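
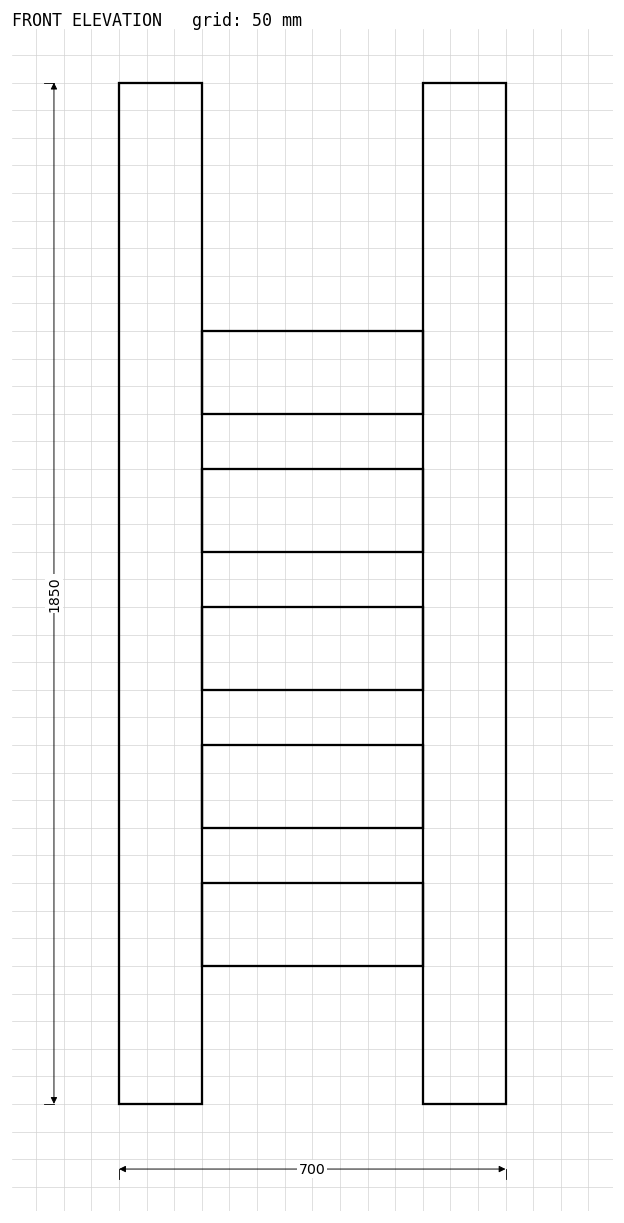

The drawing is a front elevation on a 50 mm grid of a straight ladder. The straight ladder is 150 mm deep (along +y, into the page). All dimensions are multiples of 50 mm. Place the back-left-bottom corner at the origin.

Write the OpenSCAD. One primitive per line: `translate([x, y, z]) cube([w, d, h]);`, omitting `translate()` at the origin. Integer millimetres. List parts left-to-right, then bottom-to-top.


cube([150, 150, 1850]);
translate([150, 0, 250]) cube([400, 150, 150]);
translate([150, 0, 500]) cube([400, 150, 150]);
translate([150, 0, 750]) cube([400, 150, 150]);
translate([150, 0, 1000]) cube([400, 150, 150]);
translate([150, 0, 1250]) cube([400, 150, 150]);
translate([550, 0, 0]) cube([150, 150, 1850]);


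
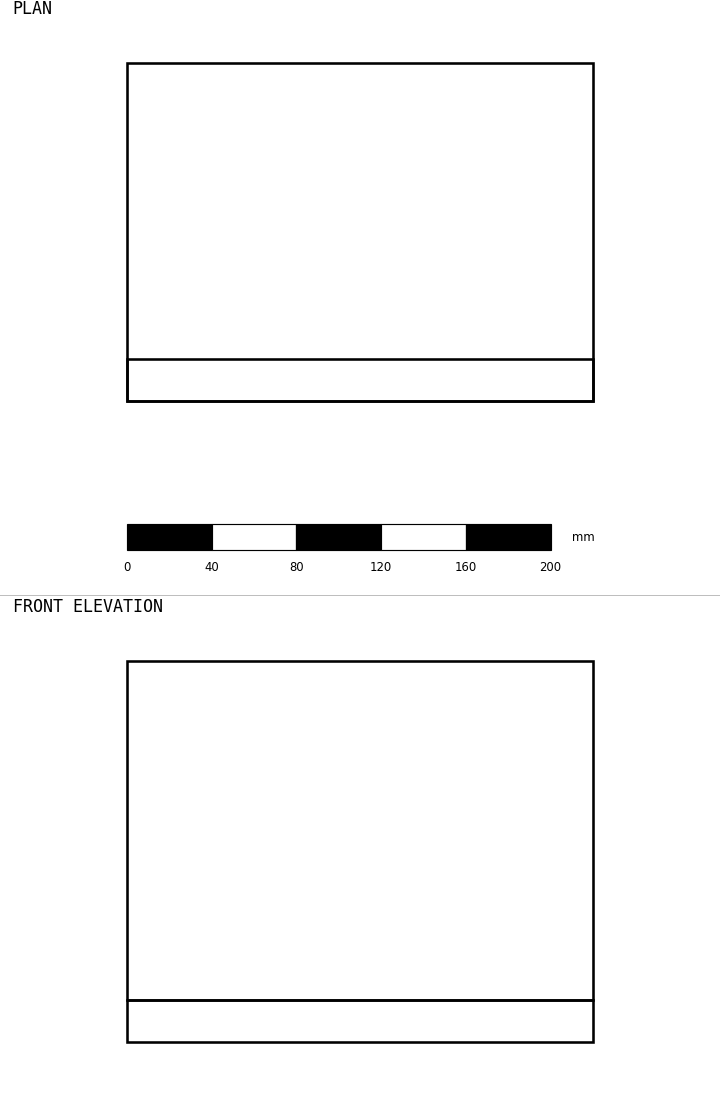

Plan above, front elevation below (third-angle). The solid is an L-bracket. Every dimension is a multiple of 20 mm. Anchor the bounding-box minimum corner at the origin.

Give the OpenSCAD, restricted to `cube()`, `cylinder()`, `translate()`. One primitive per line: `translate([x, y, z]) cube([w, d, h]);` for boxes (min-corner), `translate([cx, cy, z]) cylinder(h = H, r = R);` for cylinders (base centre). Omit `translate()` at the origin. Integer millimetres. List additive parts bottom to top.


cube([220, 160, 20]);
translate([0, 0, 20]) cube([220, 20, 160]);


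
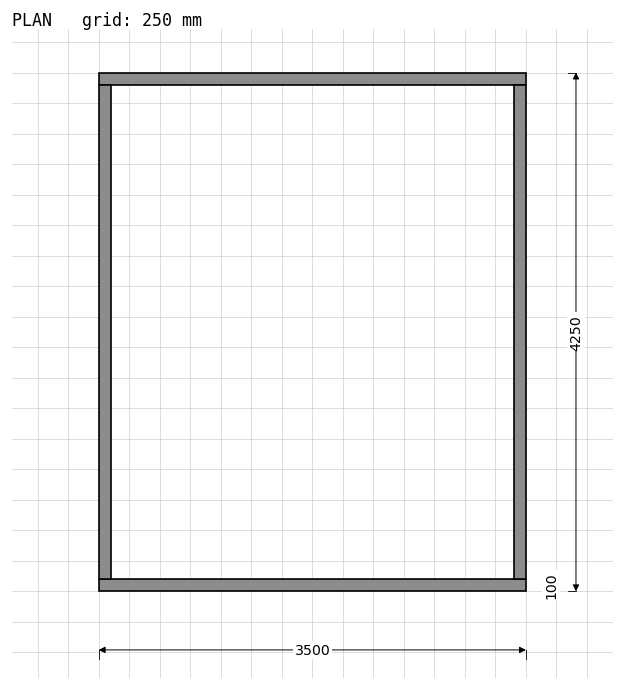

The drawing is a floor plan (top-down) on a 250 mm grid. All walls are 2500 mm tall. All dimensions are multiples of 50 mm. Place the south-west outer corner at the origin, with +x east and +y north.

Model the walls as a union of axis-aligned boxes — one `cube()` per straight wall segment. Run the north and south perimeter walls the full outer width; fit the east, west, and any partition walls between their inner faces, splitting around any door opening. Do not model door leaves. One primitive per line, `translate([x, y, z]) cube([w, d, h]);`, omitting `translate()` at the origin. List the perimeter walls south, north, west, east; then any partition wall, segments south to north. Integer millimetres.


cube([3500, 100, 2500]);
translate([0, 4150, 0]) cube([3500, 100, 2500]);
translate([0, 100, 0]) cube([100, 4050, 2500]);
translate([3400, 100, 0]) cube([100, 4050, 2500]);


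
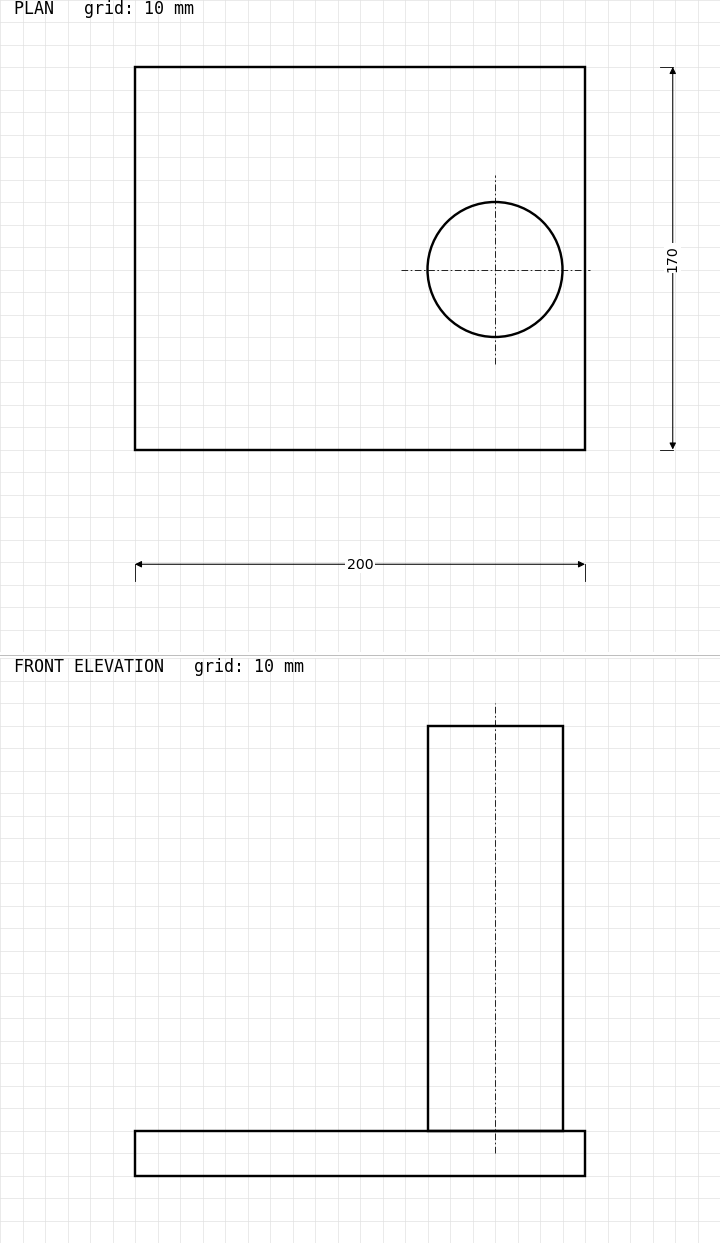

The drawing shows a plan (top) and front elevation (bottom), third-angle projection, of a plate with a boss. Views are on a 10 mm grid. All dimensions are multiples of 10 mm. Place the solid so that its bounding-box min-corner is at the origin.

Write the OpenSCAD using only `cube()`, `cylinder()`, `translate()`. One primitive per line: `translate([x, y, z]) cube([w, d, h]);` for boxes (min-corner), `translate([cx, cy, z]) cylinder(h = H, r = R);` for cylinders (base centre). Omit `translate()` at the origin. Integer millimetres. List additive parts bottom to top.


cube([200, 170, 20]);
translate([160, 80, 20]) cylinder(h = 180, r = 30);


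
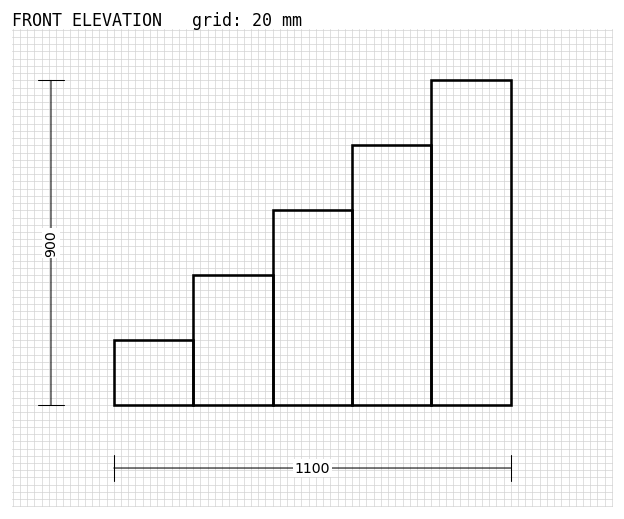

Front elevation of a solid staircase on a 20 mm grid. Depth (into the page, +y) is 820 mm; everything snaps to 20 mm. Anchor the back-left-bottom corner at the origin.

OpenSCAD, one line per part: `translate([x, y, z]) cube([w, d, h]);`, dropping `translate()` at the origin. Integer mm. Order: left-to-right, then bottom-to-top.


cube([220, 820, 180]);
translate([220, 0, 0]) cube([220, 820, 360]);
translate([440, 0, 0]) cube([220, 820, 540]);
translate([660, 0, 0]) cube([220, 820, 720]);
translate([880, 0, 0]) cube([220, 820, 900]);


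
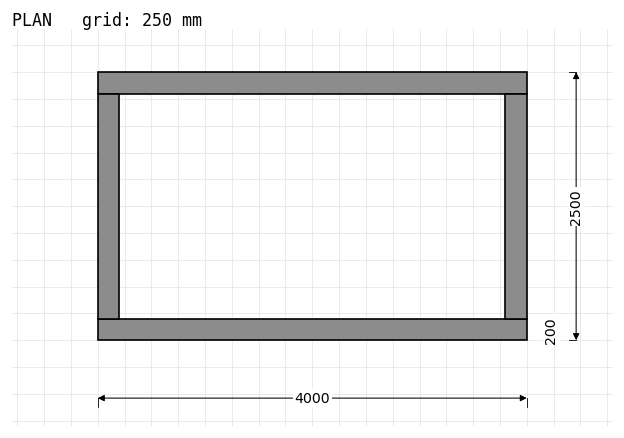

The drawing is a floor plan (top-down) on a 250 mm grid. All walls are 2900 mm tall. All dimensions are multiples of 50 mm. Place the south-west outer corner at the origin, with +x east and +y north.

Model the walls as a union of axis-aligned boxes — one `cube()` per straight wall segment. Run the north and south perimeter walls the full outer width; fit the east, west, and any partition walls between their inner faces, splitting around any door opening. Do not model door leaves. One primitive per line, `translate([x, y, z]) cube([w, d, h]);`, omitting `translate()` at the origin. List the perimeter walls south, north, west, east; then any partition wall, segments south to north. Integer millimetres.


cube([4000, 200, 2900]);
translate([0, 2300, 0]) cube([4000, 200, 2900]);
translate([0, 200, 0]) cube([200, 2100, 2900]);
translate([3800, 200, 0]) cube([200, 2100, 2900]);


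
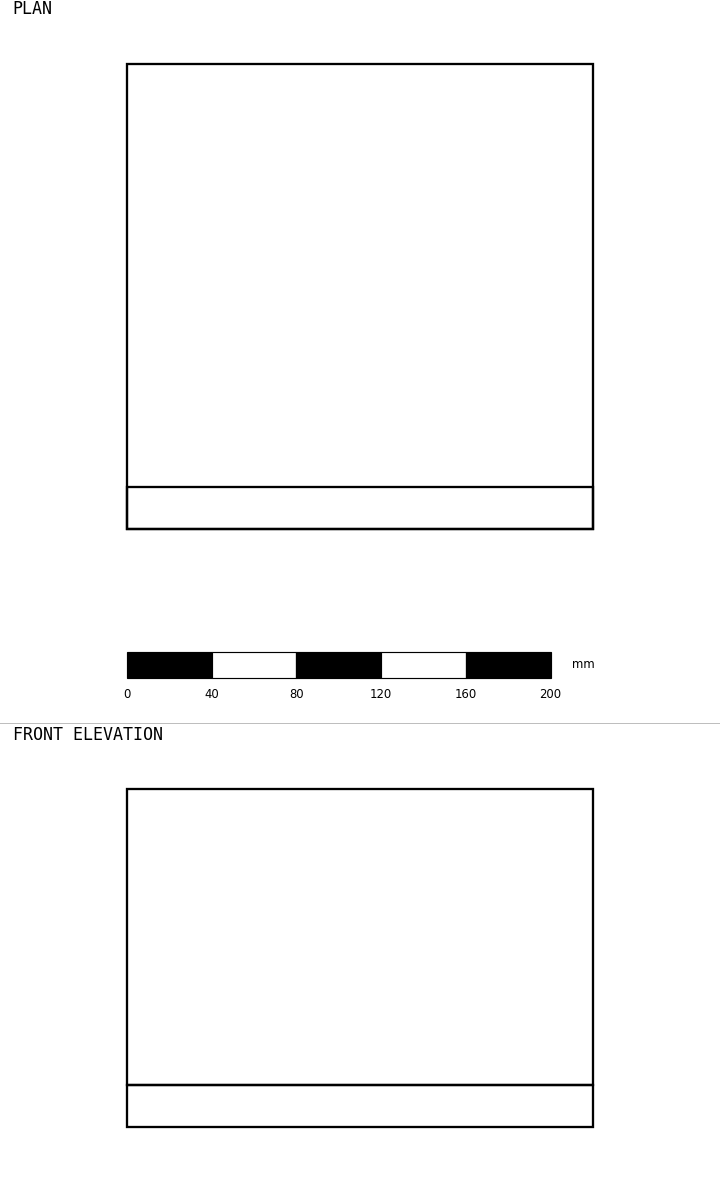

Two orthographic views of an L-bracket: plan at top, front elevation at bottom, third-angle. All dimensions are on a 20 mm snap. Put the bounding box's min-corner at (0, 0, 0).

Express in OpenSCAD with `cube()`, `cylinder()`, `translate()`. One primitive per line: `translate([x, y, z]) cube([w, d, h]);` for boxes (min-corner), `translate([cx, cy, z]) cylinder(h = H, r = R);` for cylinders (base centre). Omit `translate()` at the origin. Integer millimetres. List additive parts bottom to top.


cube([220, 220, 20]);
translate([0, 0, 20]) cube([220, 20, 140]);


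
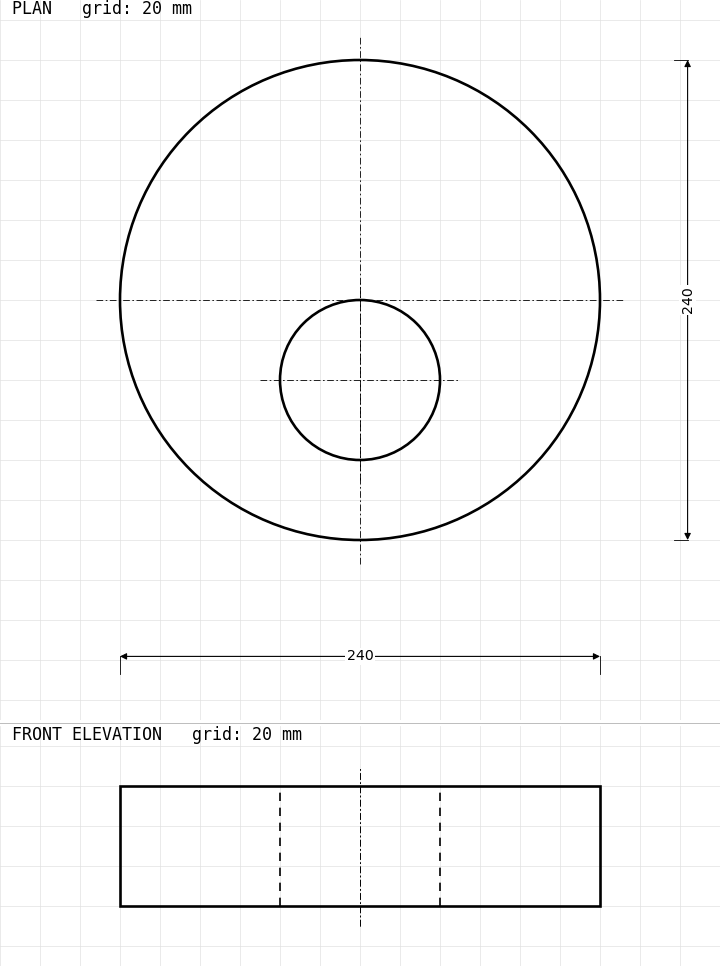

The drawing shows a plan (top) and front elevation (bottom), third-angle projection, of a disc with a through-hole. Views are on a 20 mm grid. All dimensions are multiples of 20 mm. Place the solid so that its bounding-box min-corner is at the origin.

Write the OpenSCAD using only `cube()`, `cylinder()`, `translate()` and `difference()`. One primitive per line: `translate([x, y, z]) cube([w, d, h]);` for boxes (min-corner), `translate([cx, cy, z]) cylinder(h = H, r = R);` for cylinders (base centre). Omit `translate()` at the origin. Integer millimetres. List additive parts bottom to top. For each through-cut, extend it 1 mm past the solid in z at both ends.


difference() {
  translate([120, 120, 0]) cylinder(h = 60, r = 120);
  translate([120, 80, -1]) cylinder(h = 62, r = 40);
}


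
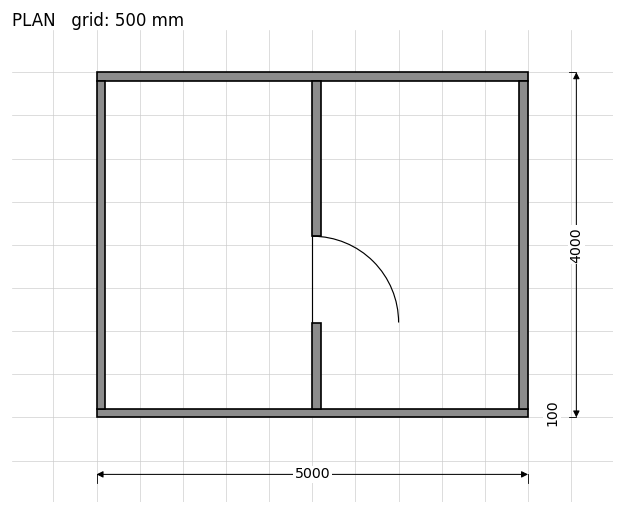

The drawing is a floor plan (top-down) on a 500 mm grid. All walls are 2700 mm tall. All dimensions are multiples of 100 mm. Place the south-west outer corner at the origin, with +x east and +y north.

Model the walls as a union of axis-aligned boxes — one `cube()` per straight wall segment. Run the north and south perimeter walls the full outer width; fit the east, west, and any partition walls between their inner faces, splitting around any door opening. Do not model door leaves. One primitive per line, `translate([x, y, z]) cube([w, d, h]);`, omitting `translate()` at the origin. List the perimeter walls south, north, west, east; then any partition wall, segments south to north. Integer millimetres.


cube([5000, 100, 2700]);
translate([0, 3900, 0]) cube([5000, 100, 2700]);
translate([0, 100, 0]) cube([100, 3800, 2700]);
translate([4900, 100, 0]) cube([100, 3800, 2700]);
translate([2500, 100, 0]) cube([100, 1000, 2700]);
translate([2500, 2100, 0]) cube([100, 1800, 2700]);


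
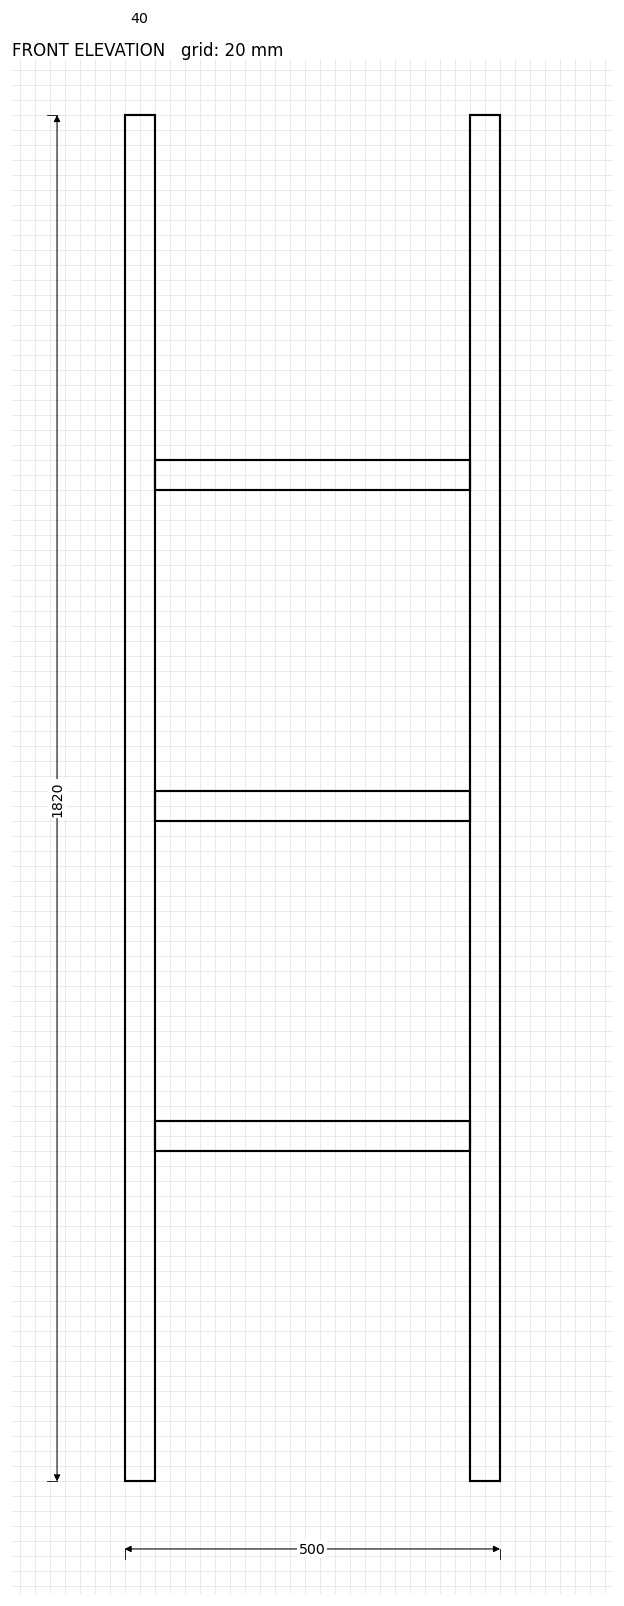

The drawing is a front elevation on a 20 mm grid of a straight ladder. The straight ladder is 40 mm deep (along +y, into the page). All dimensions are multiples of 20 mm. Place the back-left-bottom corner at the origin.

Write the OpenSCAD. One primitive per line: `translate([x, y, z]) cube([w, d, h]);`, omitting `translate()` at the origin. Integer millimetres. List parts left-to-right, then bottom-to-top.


cube([40, 40, 1820]);
translate([40, 0, 440]) cube([420, 40, 40]);
translate([40, 0, 880]) cube([420, 40, 40]);
translate([40, 0, 1320]) cube([420, 40, 40]);
translate([460, 0, 0]) cube([40, 40, 1820]);


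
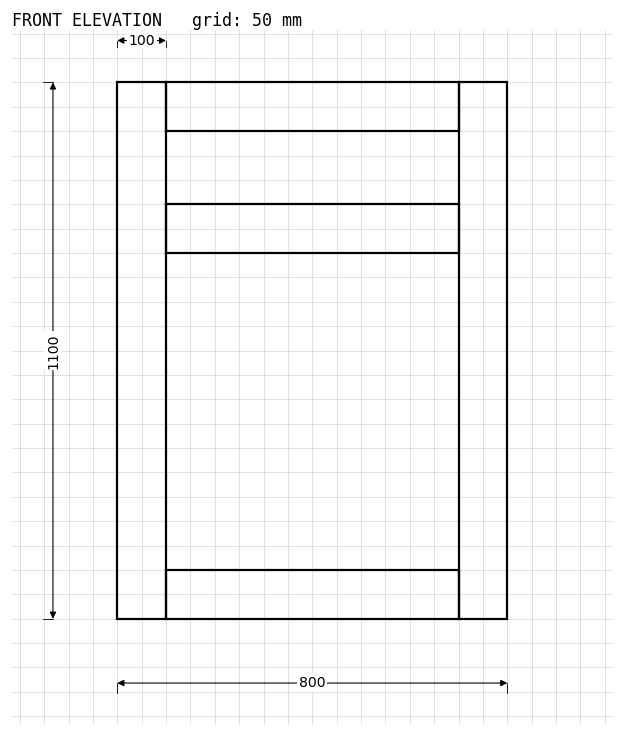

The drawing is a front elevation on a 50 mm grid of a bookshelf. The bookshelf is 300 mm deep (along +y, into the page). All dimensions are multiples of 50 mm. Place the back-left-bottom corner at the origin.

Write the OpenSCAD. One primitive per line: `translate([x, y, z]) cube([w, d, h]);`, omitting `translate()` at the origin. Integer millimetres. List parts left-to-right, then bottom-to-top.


cube([100, 300, 1100]);
translate([100, 0, 0]) cube([600, 300, 100]);
translate([100, 0, 750]) cube([600, 300, 100]);
translate([100, 0, 1000]) cube([600, 300, 100]);
translate([700, 0, 0]) cube([100, 300, 1100]);


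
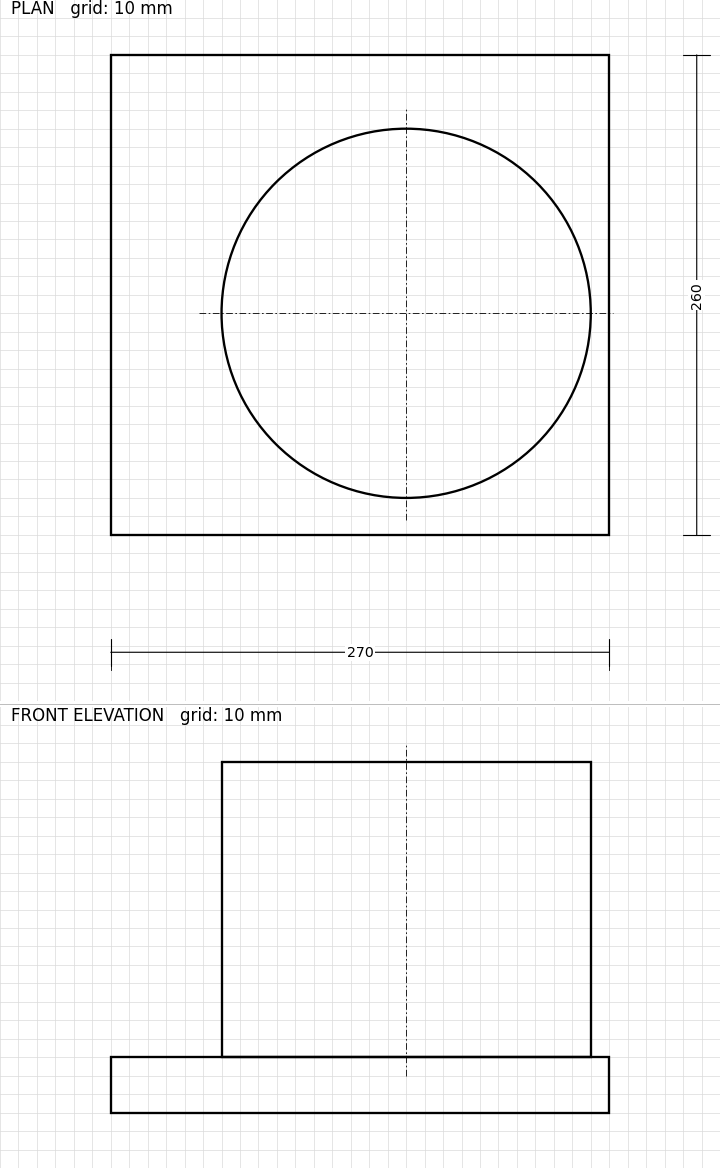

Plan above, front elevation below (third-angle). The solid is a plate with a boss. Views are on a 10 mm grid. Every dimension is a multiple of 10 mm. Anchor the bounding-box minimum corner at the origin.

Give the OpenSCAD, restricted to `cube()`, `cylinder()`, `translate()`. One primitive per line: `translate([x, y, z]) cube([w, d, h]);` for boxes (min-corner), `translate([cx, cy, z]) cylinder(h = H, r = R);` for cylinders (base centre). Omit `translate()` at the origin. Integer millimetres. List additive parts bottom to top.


cube([270, 260, 30]);
translate([160, 120, 30]) cylinder(h = 160, r = 100);


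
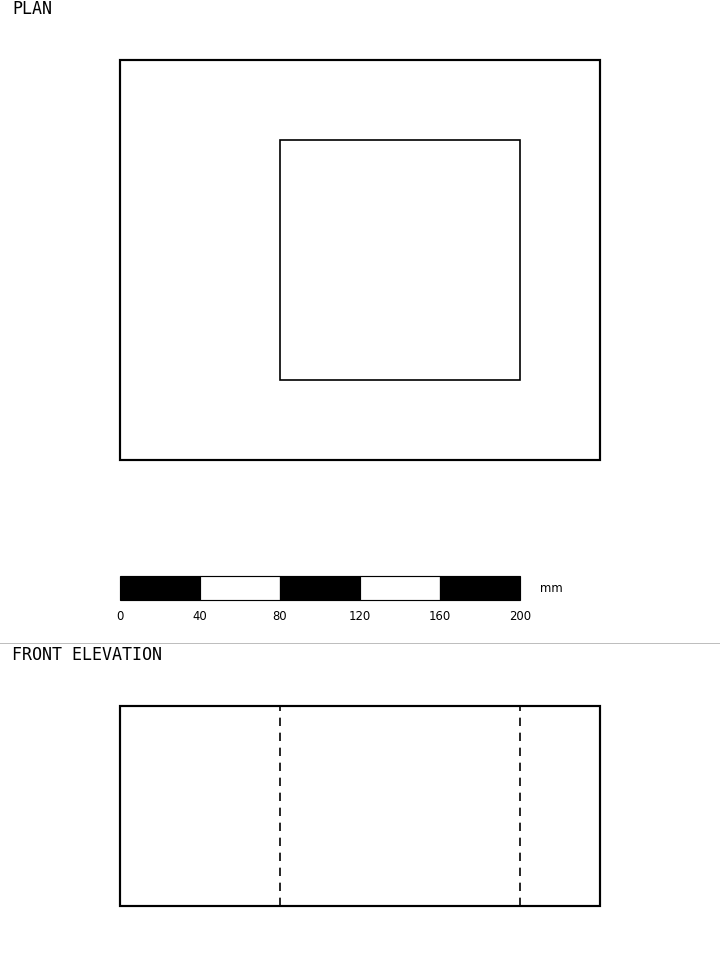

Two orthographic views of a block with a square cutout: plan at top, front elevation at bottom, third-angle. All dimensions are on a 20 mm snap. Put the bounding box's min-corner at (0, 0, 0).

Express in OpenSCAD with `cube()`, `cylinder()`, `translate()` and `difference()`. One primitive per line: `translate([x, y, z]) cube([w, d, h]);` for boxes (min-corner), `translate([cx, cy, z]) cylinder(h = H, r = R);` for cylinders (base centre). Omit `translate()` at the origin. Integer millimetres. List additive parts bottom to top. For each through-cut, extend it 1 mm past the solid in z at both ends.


difference() {
  cube([240, 200, 100]);
  translate([80, 40, -1]) cube([120, 120, 102]);
}


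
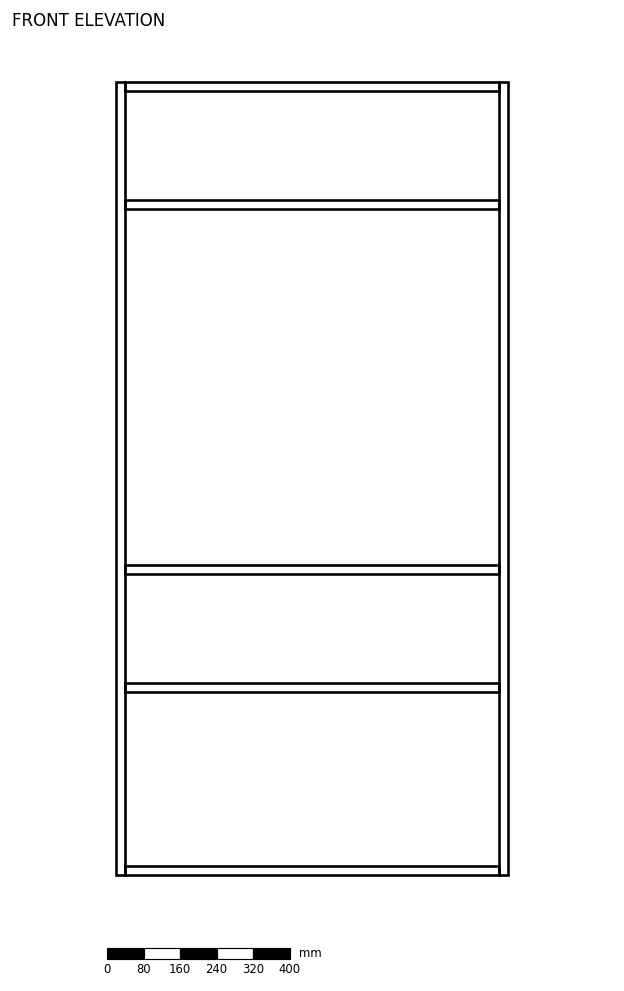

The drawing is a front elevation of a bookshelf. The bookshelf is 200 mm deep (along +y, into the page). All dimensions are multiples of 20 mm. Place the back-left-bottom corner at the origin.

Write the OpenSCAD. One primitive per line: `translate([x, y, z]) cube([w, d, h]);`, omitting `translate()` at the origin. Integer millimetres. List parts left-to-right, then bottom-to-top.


cube([20, 200, 1740]);
translate([20, 0, 0]) cube([820, 200, 20]);
translate([20, 0, 400]) cube([820, 200, 20]);
translate([20, 0, 660]) cube([820, 200, 20]);
translate([20, 0, 1460]) cube([820, 200, 20]);
translate([20, 0, 1720]) cube([820, 200, 20]);
translate([840, 0, 0]) cube([20, 200, 1740]);


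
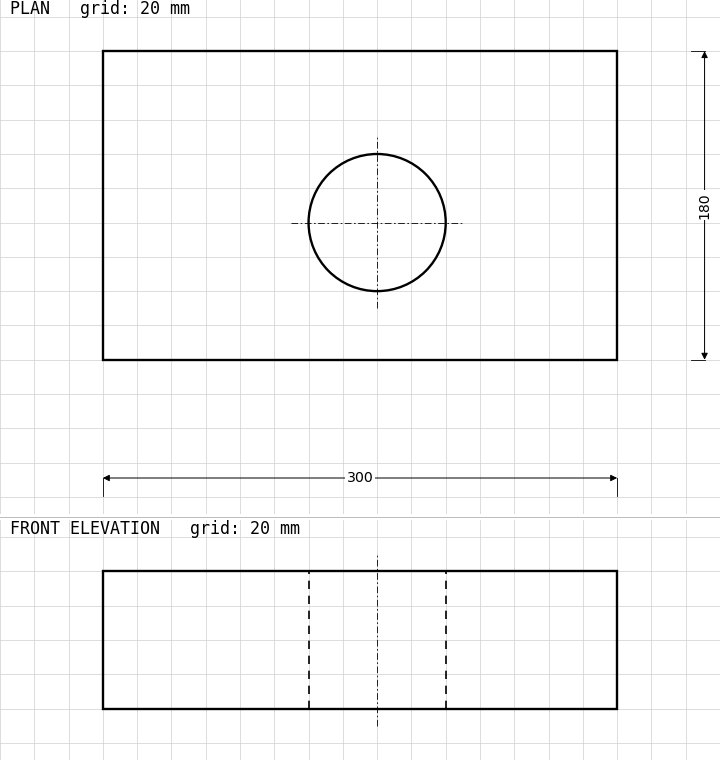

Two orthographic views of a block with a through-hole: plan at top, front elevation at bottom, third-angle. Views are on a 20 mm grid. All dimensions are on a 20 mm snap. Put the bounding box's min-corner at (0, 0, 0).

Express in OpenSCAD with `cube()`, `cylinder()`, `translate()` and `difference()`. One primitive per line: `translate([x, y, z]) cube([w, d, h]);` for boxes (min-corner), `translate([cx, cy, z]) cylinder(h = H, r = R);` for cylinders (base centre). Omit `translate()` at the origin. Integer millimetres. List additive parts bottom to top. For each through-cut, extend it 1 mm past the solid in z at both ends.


difference() {
  cube([300, 180, 80]);
  translate([160, 80, -1]) cylinder(h = 82, r = 40);
}


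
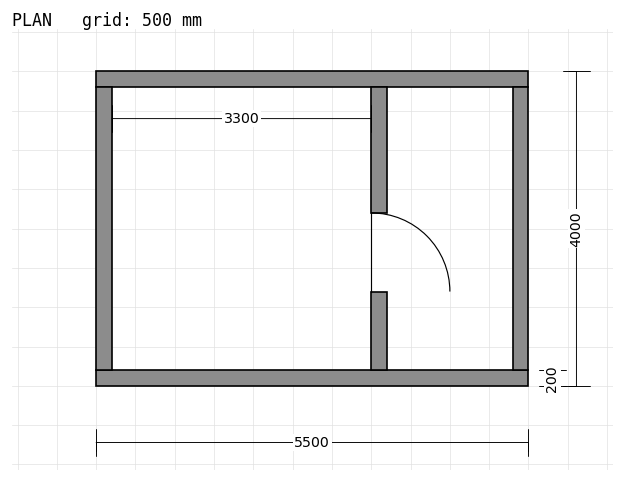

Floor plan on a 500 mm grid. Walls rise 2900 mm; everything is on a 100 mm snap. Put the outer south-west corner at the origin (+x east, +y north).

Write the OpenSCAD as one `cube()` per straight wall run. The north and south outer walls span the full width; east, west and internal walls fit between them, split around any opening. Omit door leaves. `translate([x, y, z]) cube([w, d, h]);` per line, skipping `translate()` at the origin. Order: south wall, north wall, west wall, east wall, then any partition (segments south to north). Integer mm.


cube([5500, 200, 2900]);
translate([0, 3800, 0]) cube([5500, 200, 2900]);
translate([0, 200, 0]) cube([200, 3600, 2900]);
translate([5300, 200, 0]) cube([200, 3600, 2900]);
translate([3500, 200, 0]) cube([200, 1000, 2900]);
translate([3500, 2200, 0]) cube([200, 1600, 2900]);


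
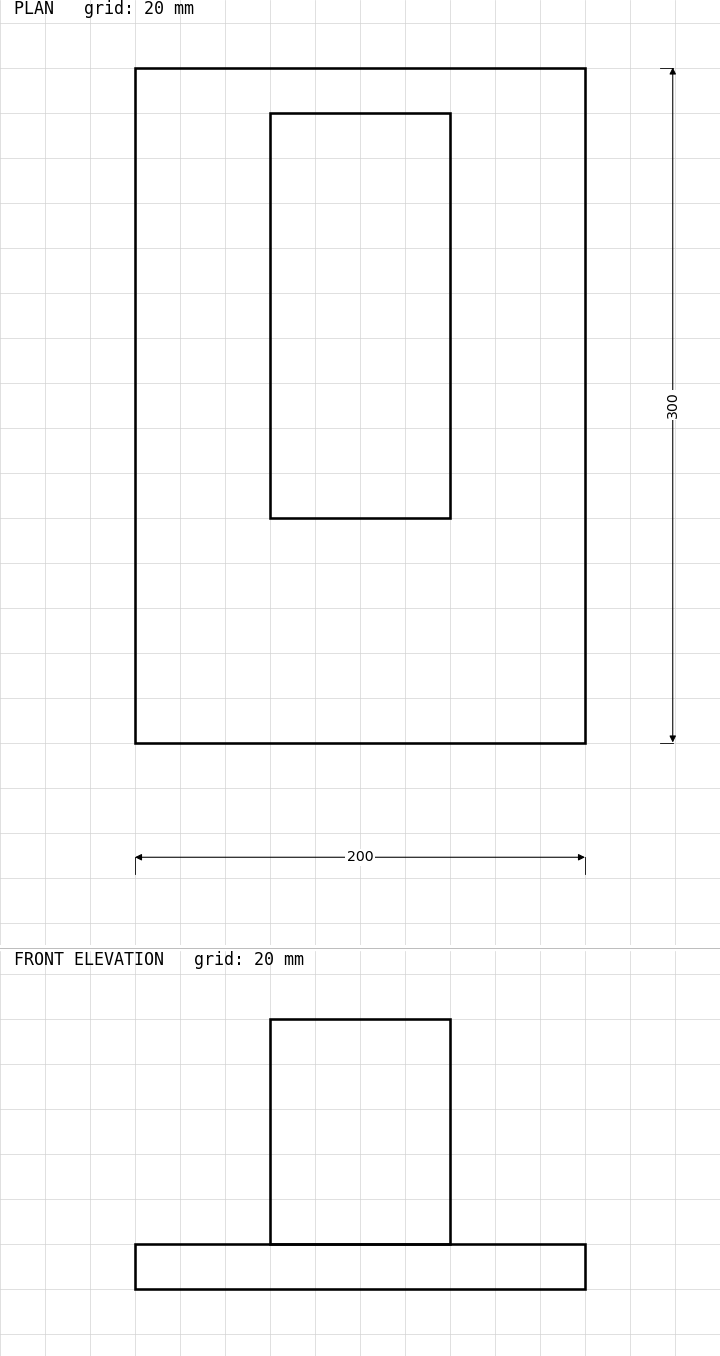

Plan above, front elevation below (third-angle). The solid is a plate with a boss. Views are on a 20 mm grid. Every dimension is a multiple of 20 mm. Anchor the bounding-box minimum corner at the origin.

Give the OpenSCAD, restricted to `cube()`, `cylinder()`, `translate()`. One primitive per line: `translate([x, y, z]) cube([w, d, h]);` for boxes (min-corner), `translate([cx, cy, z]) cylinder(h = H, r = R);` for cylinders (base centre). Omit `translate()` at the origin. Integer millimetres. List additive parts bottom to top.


cube([200, 300, 20]);
translate([60, 100, 20]) cube([80, 180, 100]);


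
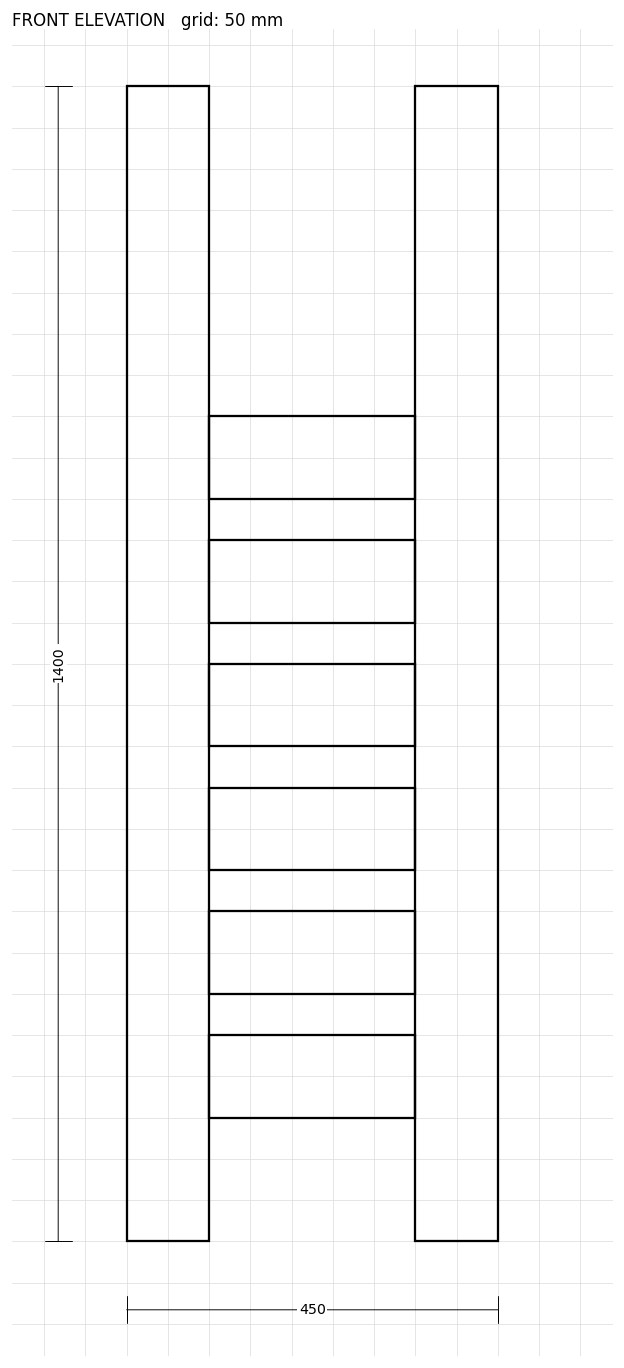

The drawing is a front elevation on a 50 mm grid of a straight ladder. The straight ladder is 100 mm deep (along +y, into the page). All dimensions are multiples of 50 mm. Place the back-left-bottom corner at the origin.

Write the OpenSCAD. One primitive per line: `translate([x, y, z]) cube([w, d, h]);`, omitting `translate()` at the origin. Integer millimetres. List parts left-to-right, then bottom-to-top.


cube([100, 100, 1400]);
translate([100, 0, 150]) cube([250, 100, 100]);
translate([100, 0, 300]) cube([250, 100, 100]);
translate([100, 0, 450]) cube([250, 100, 100]);
translate([100, 0, 600]) cube([250, 100, 100]);
translate([100, 0, 750]) cube([250, 100, 100]);
translate([100, 0, 900]) cube([250, 100, 100]);
translate([350, 0, 0]) cube([100, 100, 1400]);


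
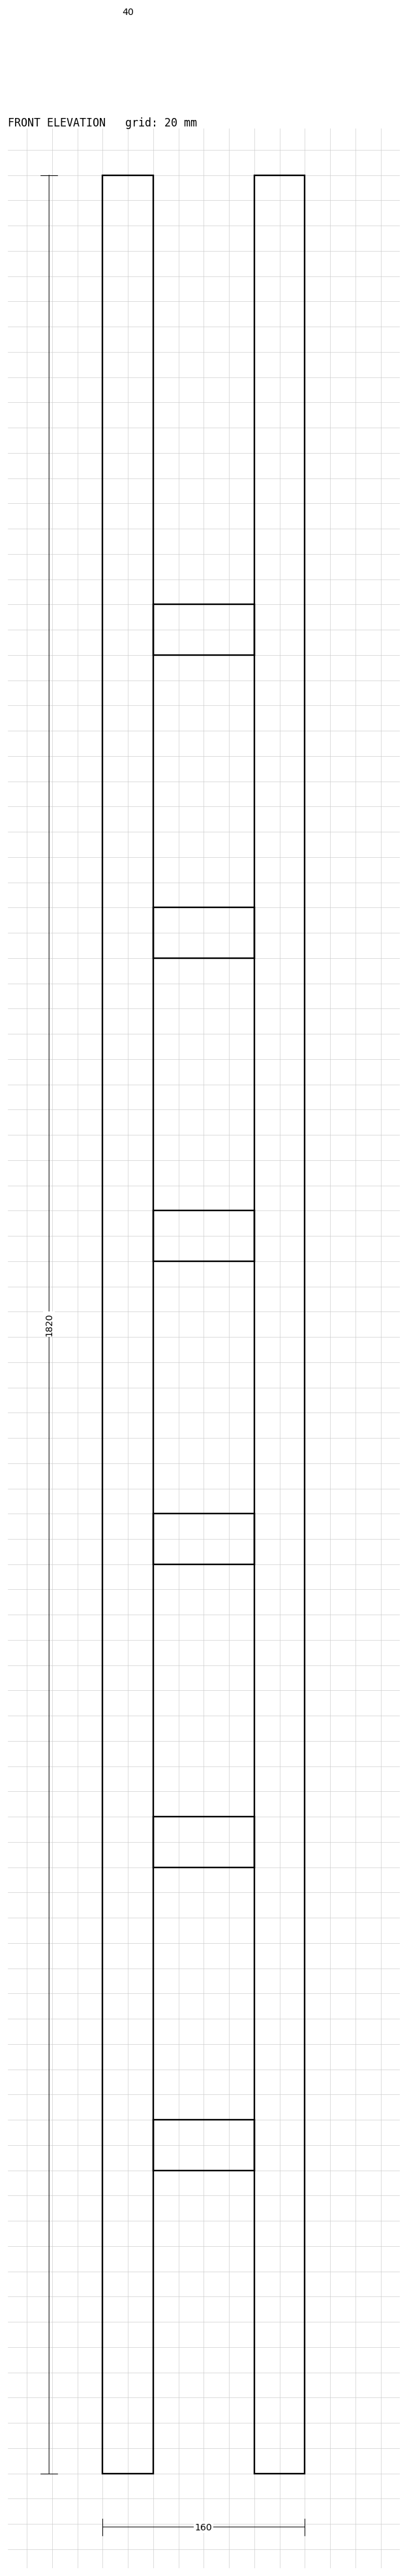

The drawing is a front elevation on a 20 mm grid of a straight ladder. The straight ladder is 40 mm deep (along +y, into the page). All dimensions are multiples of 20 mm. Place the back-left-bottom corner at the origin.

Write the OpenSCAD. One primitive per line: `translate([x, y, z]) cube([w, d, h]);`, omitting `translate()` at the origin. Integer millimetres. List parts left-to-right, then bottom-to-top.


cube([40, 40, 1820]);
translate([40, 0, 240]) cube([80, 40, 40]);
translate([40, 0, 480]) cube([80, 40, 40]);
translate([40, 0, 720]) cube([80, 40, 40]);
translate([40, 0, 960]) cube([80, 40, 40]);
translate([40, 0, 1200]) cube([80, 40, 40]);
translate([40, 0, 1440]) cube([80, 40, 40]);
translate([120, 0, 0]) cube([40, 40, 1820]);


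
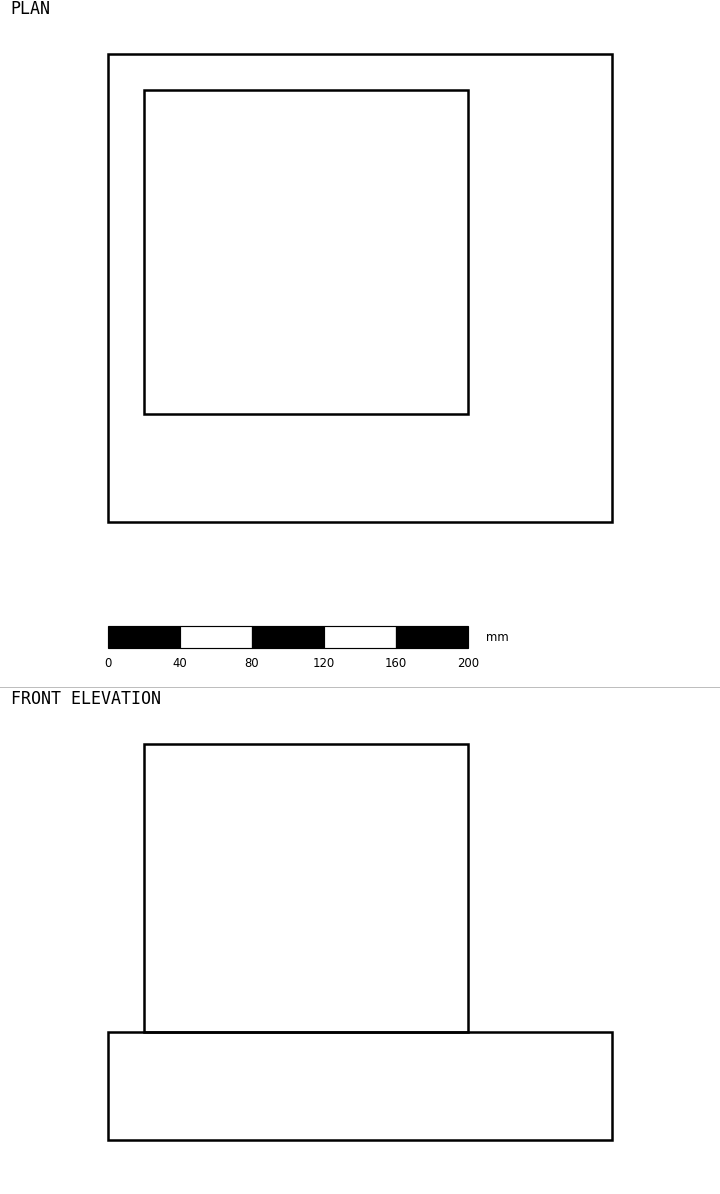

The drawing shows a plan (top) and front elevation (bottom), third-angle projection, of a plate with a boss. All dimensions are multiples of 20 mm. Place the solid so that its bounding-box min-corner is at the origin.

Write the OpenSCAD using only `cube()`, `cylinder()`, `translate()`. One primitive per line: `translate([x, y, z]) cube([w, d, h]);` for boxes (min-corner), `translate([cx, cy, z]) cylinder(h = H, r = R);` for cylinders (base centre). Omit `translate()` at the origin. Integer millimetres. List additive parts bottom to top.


cube([280, 260, 60]);
translate([20, 60, 60]) cube([180, 180, 160]);


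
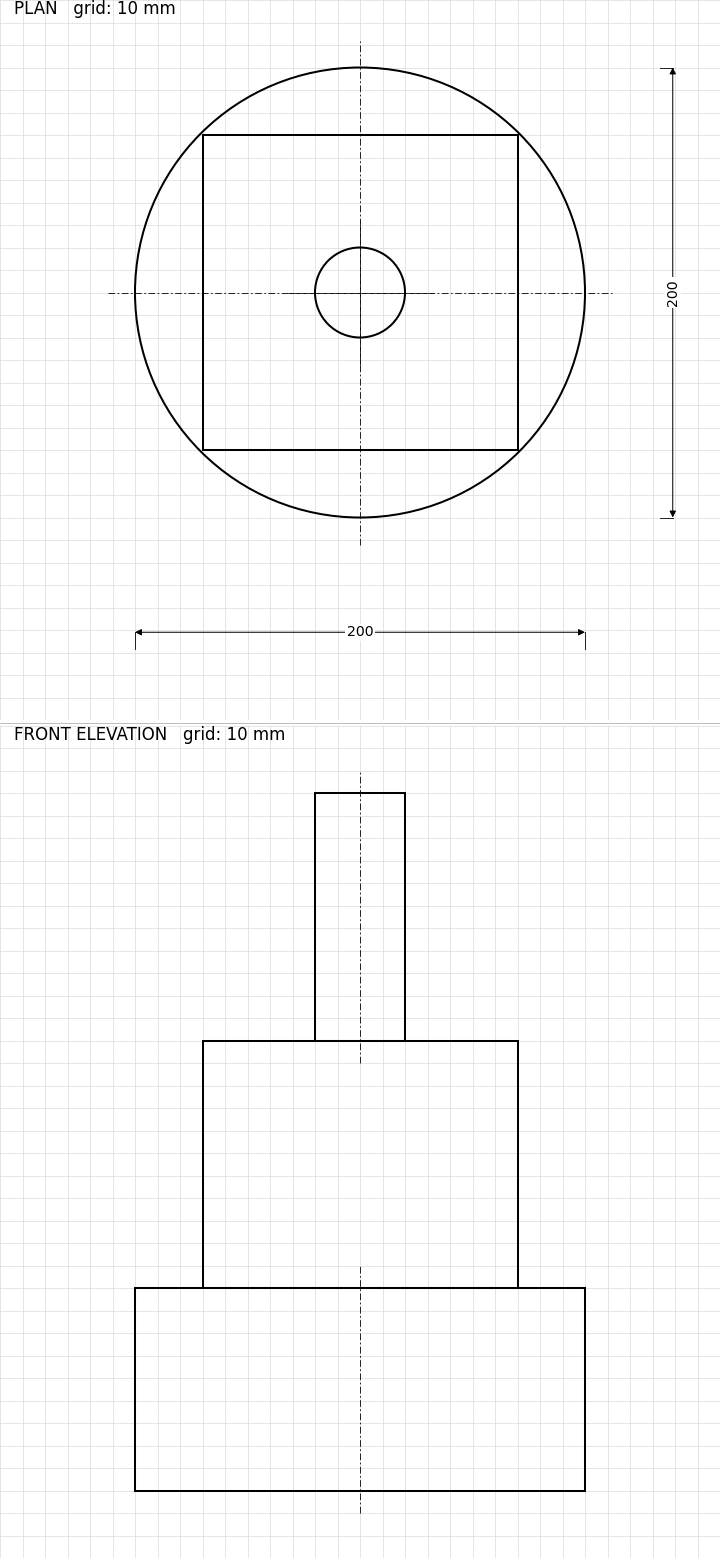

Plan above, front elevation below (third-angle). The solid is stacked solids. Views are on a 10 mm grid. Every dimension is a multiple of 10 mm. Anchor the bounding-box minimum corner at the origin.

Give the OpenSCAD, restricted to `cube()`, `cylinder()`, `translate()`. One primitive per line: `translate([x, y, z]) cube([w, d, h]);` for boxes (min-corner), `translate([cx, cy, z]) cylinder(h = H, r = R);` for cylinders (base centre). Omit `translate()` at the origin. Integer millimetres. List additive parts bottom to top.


translate([100, 100, 0]) cylinder(h = 90, r = 100);
translate([30, 30, 90]) cube([140, 140, 110]);
translate([100, 100, 200]) cylinder(h = 110, r = 20);


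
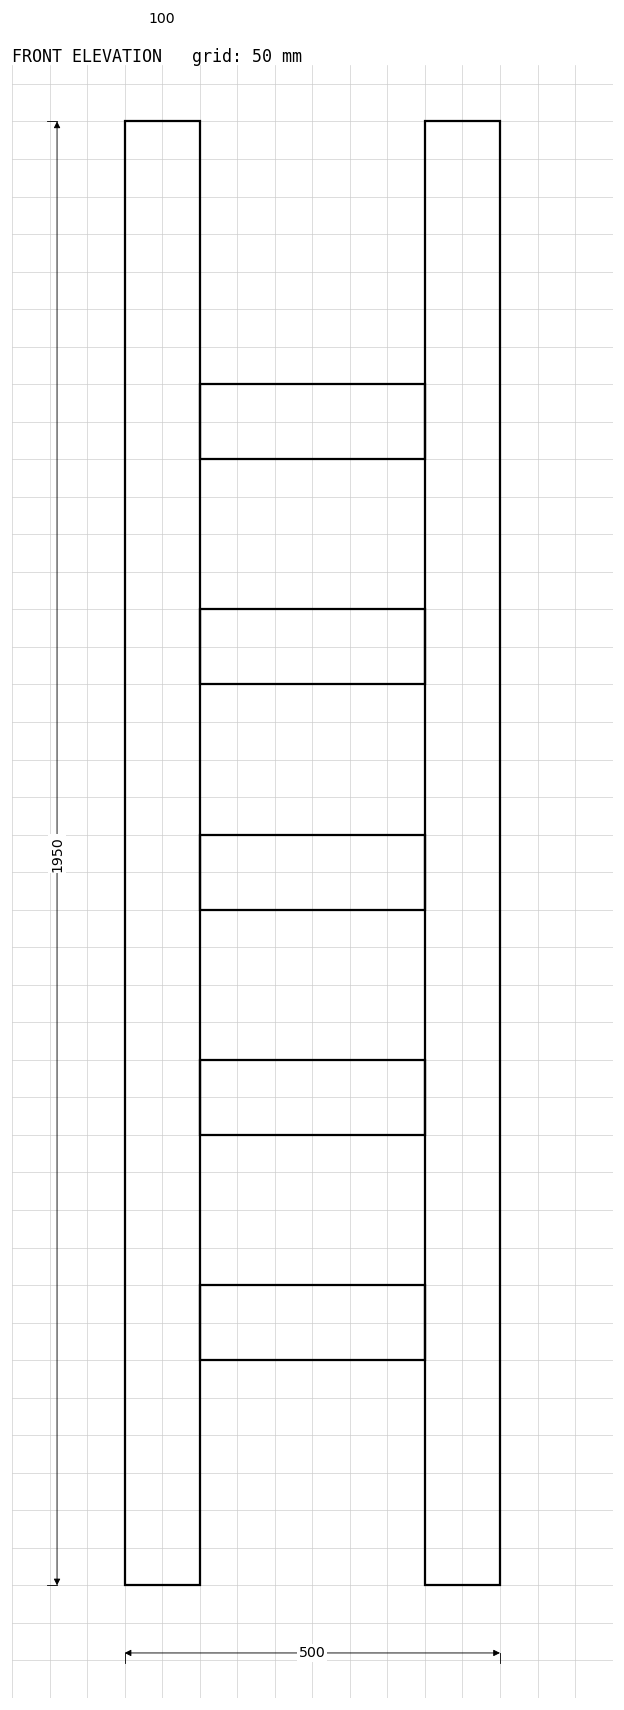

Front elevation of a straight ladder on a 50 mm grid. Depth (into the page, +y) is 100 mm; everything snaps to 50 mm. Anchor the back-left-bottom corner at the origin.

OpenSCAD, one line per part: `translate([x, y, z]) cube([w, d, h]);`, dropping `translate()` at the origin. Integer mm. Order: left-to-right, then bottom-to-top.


cube([100, 100, 1950]);
translate([100, 0, 300]) cube([300, 100, 100]);
translate([100, 0, 600]) cube([300, 100, 100]);
translate([100, 0, 900]) cube([300, 100, 100]);
translate([100, 0, 1200]) cube([300, 100, 100]);
translate([100, 0, 1500]) cube([300, 100, 100]);
translate([400, 0, 0]) cube([100, 100, 1950]);


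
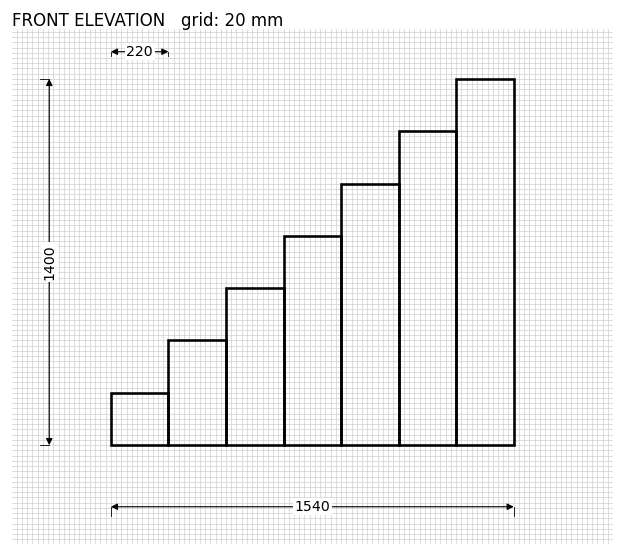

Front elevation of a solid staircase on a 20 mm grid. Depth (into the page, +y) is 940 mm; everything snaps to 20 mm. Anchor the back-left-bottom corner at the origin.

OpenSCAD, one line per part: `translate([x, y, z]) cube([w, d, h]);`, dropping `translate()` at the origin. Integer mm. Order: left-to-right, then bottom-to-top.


cube([220, 940, 200]);
translate([220, 0, 0]) cube([220, 940, 400]);
translate([440, 0, 0]) cube([220, 940, 600]);
translate([660, 0, 0]) cube([220, 940, 800]);
translate([880, 0, 0]) cube([220, 940, 1000]);
translate([1100, 0, 0]) cube([220, 940, 1200]);
translate([1320, 0, 0]) cube([220, 940, 1400]);


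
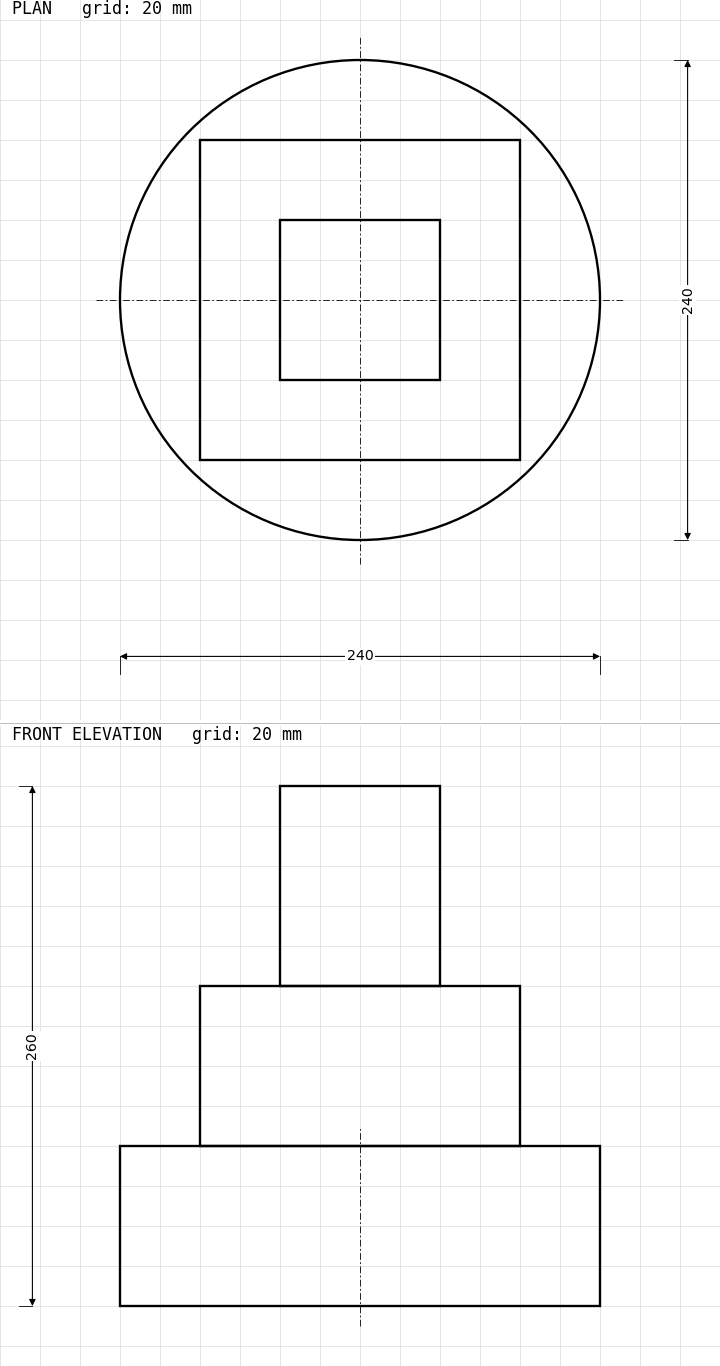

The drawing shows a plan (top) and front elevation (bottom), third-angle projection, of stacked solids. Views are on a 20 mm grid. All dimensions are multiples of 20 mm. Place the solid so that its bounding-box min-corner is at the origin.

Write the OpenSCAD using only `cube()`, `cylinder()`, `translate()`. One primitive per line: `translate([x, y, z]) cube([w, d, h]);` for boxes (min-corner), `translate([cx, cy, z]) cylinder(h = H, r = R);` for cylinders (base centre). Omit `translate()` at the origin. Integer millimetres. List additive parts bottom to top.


translate([120, 120, 0]) cylinder(h = 80, r = 120);
translate([40, 40, 80]) cube([160, 160, 80]);
translate([80, 80, 160]) cube([80, 80, 100]);


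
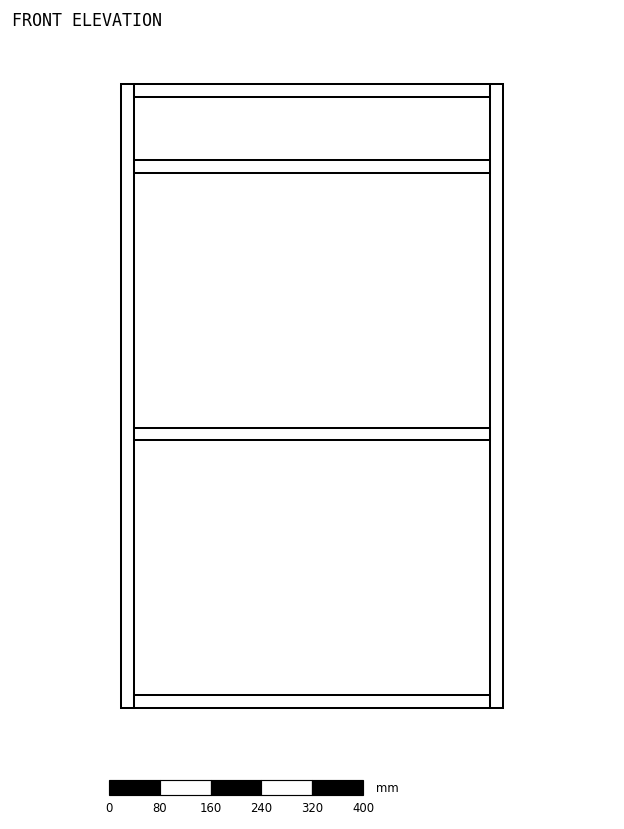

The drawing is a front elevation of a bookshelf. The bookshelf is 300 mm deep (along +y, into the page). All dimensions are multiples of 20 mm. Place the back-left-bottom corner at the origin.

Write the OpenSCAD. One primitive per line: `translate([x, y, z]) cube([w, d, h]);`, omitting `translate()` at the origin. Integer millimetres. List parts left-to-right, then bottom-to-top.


cube([20, 300, 980]);
translate([20, 0, 0]) cube([560, 300, 20]);
translate([20, 0, 420]) cube([560, 300, 20]);
translate([20, 0, 840]) cube([560, 300, 20]);
translate([20, 0, 960]) cube([560, 300, 20]);
translate([580, 0, 0]) cube([20, 300, 980]);


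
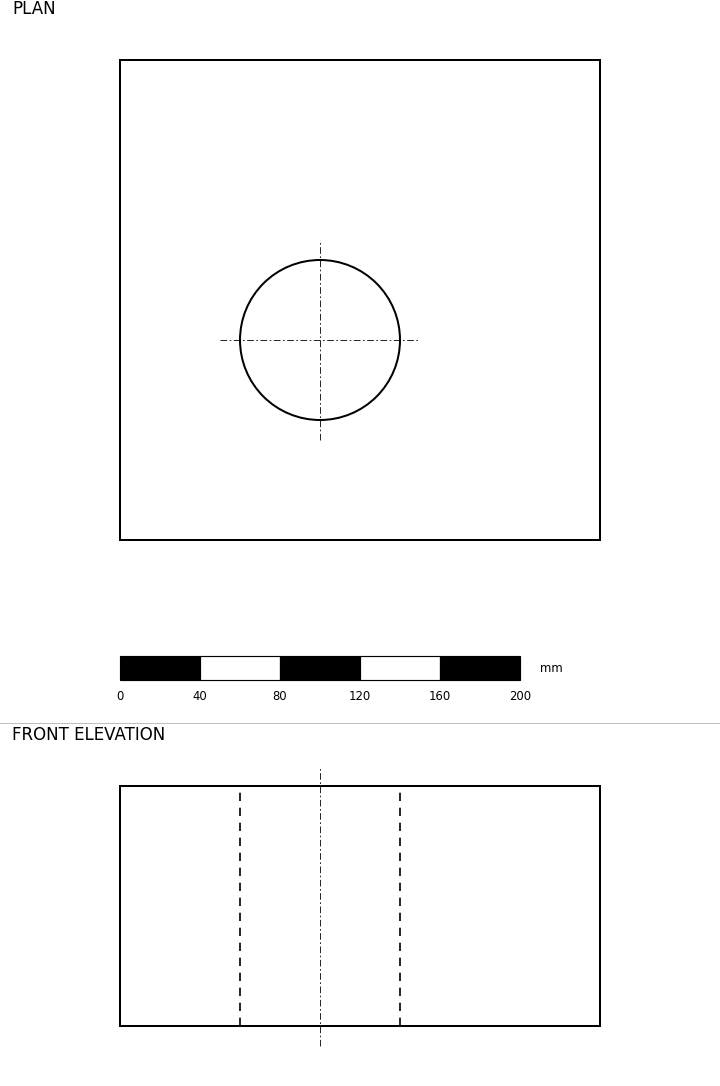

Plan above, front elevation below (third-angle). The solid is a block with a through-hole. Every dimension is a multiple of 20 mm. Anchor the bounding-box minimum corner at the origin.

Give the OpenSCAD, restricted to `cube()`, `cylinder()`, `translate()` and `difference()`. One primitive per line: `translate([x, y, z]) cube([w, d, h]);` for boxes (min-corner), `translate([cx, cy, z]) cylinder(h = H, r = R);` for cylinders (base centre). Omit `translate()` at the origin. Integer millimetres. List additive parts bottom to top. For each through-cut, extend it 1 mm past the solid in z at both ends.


difference() {
  cube([240, 240, 120]);
  translate([100, 100, -1]) cylinder(h = 122, r = 40);
}


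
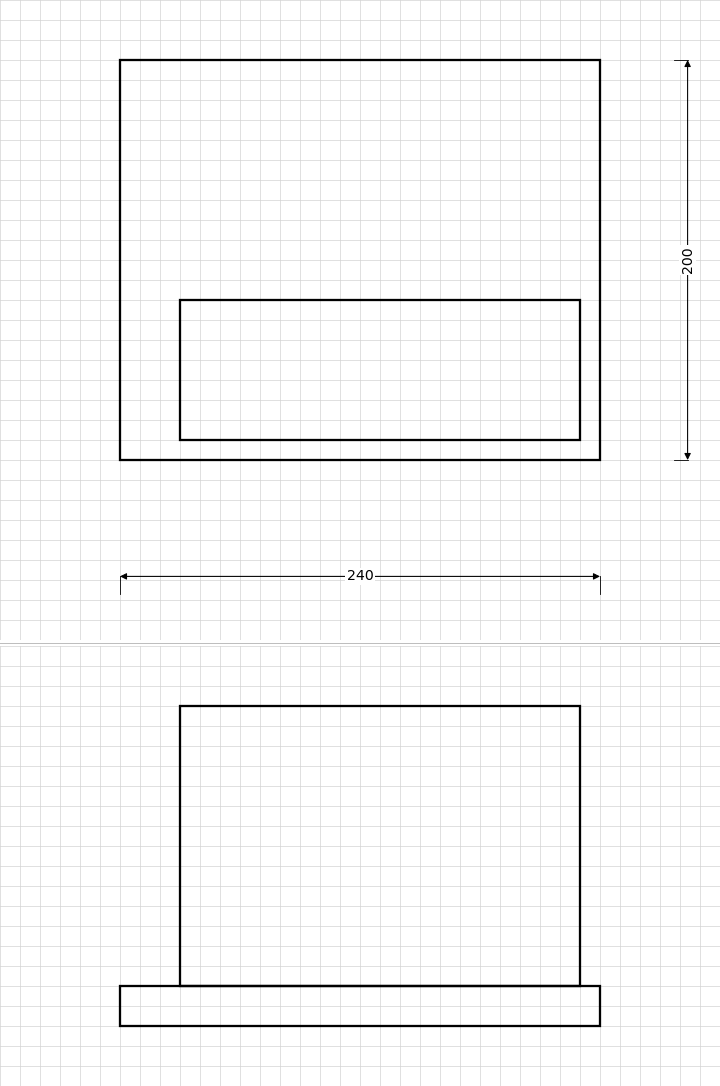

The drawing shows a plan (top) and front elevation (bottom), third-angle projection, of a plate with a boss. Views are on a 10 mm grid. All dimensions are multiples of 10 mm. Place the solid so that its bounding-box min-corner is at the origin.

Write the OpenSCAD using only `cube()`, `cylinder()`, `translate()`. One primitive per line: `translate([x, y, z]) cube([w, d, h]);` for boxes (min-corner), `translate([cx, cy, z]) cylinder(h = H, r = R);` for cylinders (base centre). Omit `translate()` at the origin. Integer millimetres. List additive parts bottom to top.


cube([240, 200, 20]);
translate([30, 10, 20]) cube([200, 70, 140]);


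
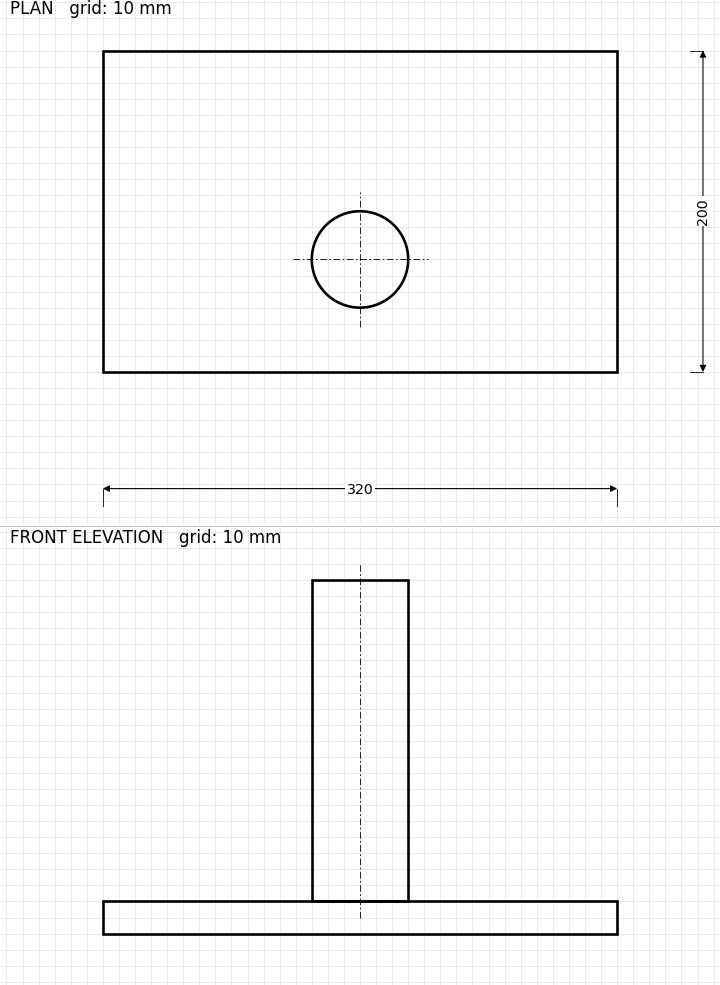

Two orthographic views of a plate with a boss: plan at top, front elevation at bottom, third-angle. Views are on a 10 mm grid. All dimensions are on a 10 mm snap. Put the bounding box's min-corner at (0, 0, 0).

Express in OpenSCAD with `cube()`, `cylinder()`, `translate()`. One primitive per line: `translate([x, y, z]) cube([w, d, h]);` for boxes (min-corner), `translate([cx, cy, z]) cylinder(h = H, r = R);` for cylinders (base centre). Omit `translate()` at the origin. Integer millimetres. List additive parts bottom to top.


cube([320, 200, 20]);
translate([160, 70, 20]) cylinder(h = 200, r = 30);


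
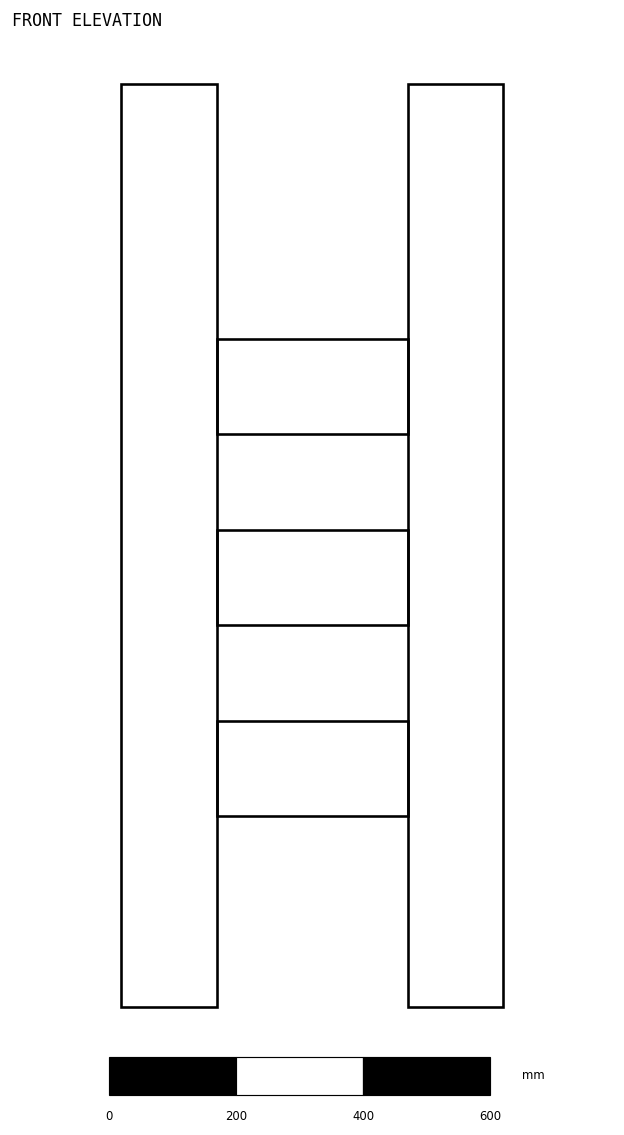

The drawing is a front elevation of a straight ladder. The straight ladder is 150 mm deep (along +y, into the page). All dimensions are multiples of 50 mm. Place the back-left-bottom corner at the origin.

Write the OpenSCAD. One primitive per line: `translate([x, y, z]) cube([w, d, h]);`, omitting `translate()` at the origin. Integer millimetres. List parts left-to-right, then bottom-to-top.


cube([150, 150, 1450]);
translate([150, 0, 300]) cube([300, 150, 150]);
translate([150, 0, 600]) cube([300, 150, 150]);
translate([150, 0, 900]) cube([300, 150, 150]);
translate([450, 0, 0]) cube([150, 150, 1450]);


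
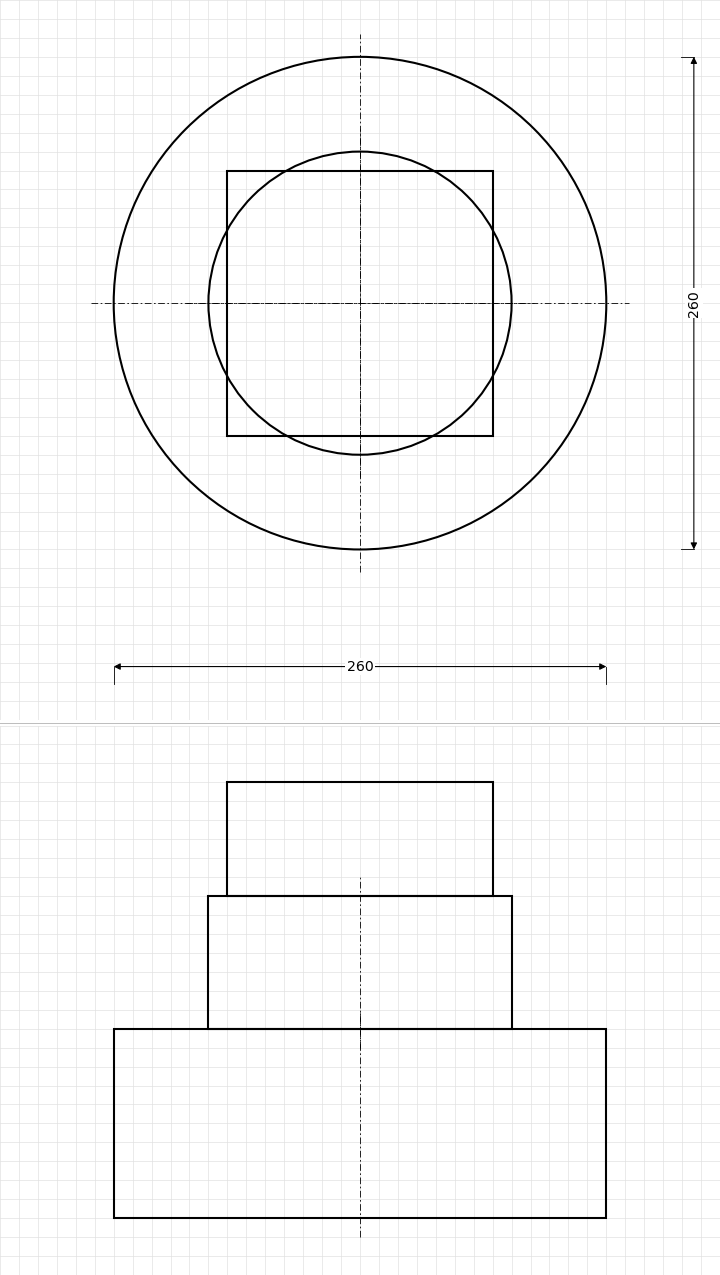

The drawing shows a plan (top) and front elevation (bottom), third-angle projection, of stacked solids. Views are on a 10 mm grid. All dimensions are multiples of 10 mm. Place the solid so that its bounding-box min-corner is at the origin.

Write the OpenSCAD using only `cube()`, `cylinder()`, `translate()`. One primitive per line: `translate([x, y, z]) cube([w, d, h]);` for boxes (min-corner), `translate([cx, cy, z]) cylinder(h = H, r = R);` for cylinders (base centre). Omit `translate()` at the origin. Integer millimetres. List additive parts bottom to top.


translate([130, 130, 0]) cylinder(h = 100, r = 130);
translate([130, 130, 100]) cylinder(h = 70, r = 80);
translate([60, 60, 170]) cube([140, 140, 60]);


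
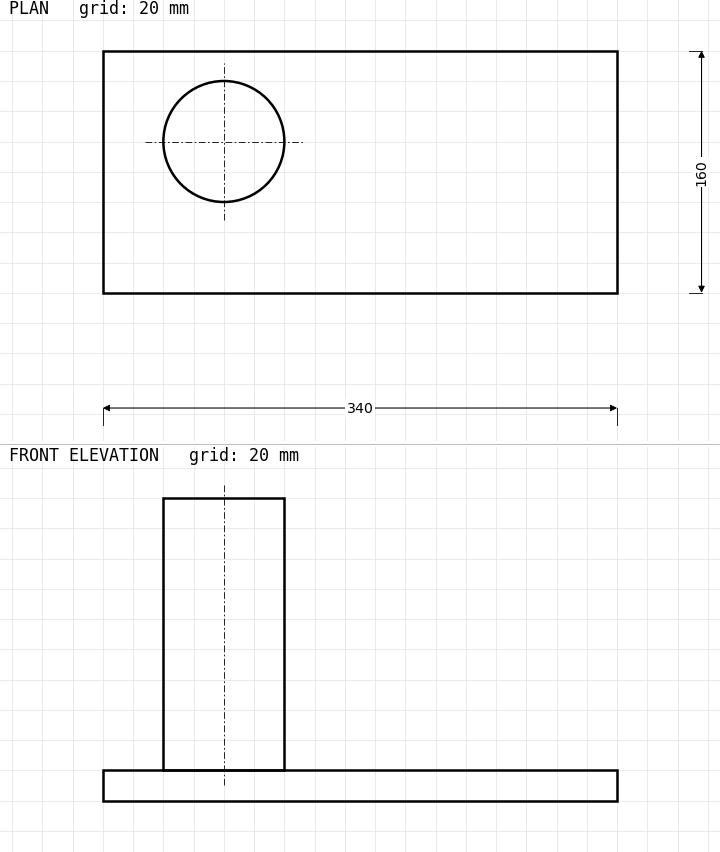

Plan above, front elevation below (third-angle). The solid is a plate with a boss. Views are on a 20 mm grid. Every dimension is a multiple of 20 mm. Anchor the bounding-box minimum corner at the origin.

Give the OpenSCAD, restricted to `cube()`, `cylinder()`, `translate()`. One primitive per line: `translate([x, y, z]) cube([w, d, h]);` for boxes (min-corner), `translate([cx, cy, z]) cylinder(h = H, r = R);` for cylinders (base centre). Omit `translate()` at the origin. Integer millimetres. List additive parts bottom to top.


cube([340, 160, 20]);
translate([80, 100, 20]) cylinder(h = 180, r = 40);


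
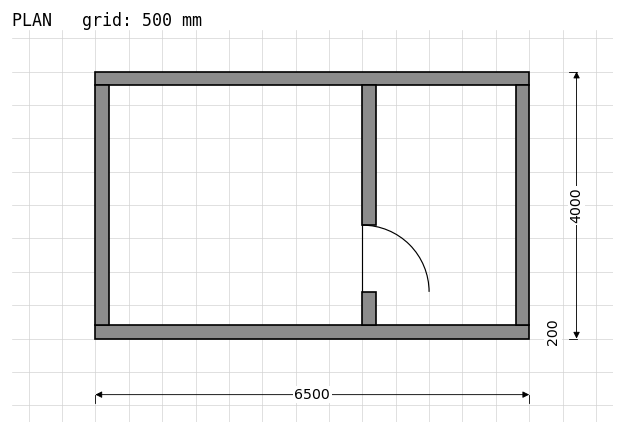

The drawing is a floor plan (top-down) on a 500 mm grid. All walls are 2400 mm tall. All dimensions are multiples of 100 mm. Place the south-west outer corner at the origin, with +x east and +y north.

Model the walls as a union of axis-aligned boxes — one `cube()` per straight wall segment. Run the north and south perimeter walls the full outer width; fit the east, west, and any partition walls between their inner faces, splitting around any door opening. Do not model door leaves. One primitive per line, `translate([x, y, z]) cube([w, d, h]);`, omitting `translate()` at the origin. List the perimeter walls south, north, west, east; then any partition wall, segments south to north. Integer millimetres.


cube([6500, 200, 2400]);
translate([0, 3800, 0]) cube([6500, 200, 2400]);
translate([0, 200, 0]) cube([200, 3600, 2400]);
translate([6300, 200, 0]) cube([200, 3600, 2400]);
translate([4000, 200, 0]) cube([200, 500, 2400]);
translate([4000, 1700, 0]) cube([200, 2100, 2400]);


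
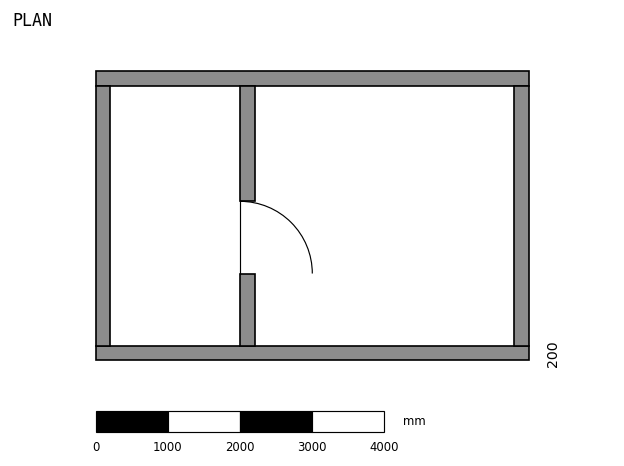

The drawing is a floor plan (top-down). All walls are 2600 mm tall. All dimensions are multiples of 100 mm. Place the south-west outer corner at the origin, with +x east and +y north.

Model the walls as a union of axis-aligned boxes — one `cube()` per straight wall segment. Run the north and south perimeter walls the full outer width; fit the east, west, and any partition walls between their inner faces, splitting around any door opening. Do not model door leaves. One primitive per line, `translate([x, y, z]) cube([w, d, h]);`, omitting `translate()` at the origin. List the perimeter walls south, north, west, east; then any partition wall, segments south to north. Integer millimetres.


cube([6000, 200, 2600]);
translate([0, 3800, 0]) cube([6000, 200, 2600]);
translate([0, 200, 0]) cube([200, 3600, 2600]);
translate([5800, 200, 0]) cube([200, 3600, 2600]);
translate([2000, 200, 0]) cube([200, 1000, 2600]);
translate([2000, 2200, 0]) cube([200, 1600, 2600]);
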